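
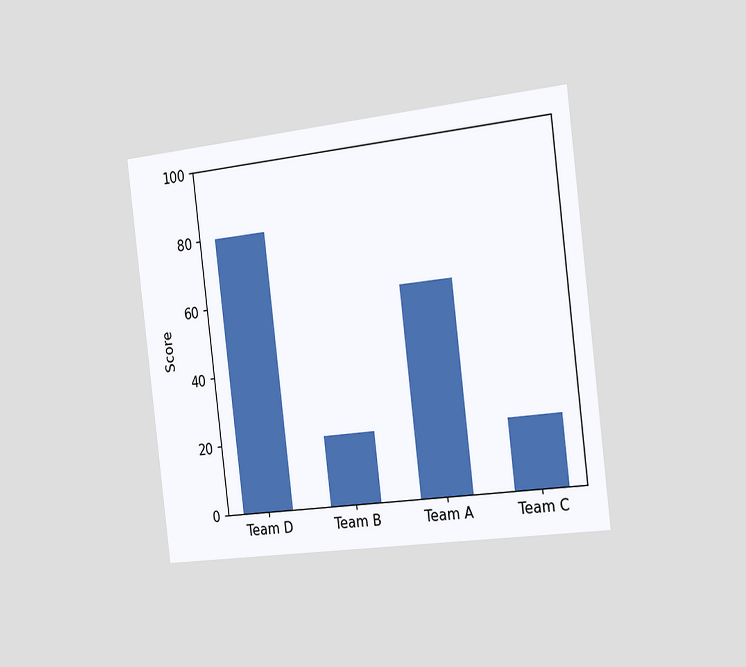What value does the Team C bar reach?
20

The chart is tilted about 7° counter-clockwise and viewed slightly from the right. Reading along the chart's y-axis, the Team C bar reaches 20.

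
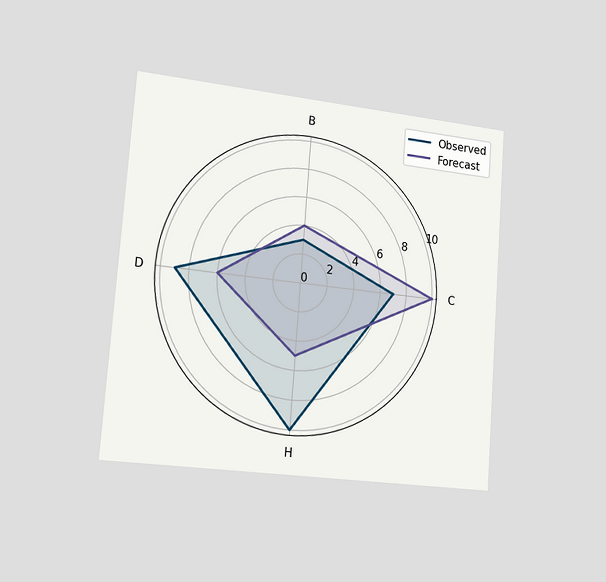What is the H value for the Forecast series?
5

The chart is tilted about 4° clockwise and viewed slightly from the left. On the H axis, Forecast reaches 5.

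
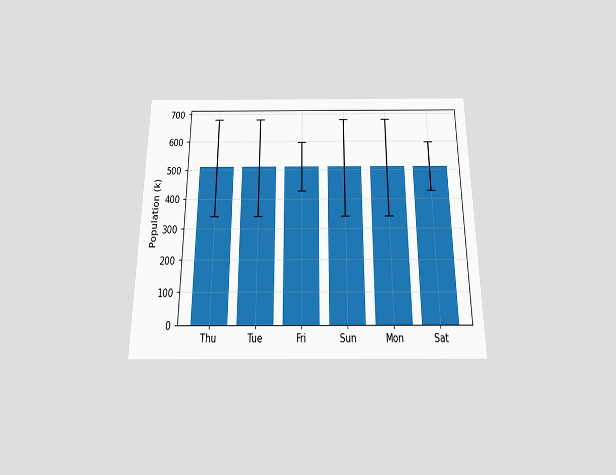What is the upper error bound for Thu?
680k

The chart is viewed slightly from below. The Thu bar's upper whisker reaches 680k.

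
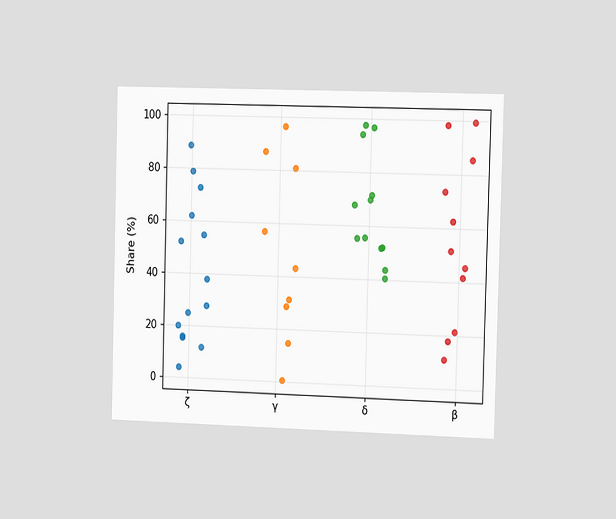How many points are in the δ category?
12

The chart is viewed slightly from the right. Counting the markers in the δ column gives 12.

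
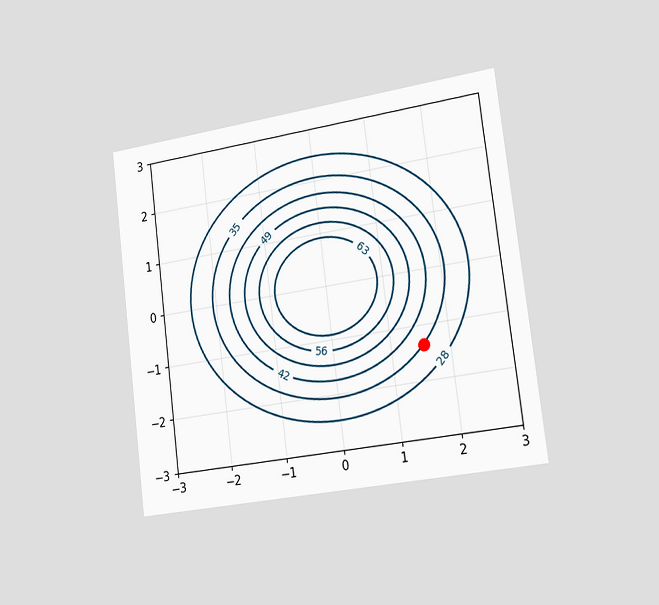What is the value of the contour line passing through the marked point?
The chart is tilted about 7° counter-clockwise and viewed slightly from the right. The marked point sits on the contour labelled 35.

35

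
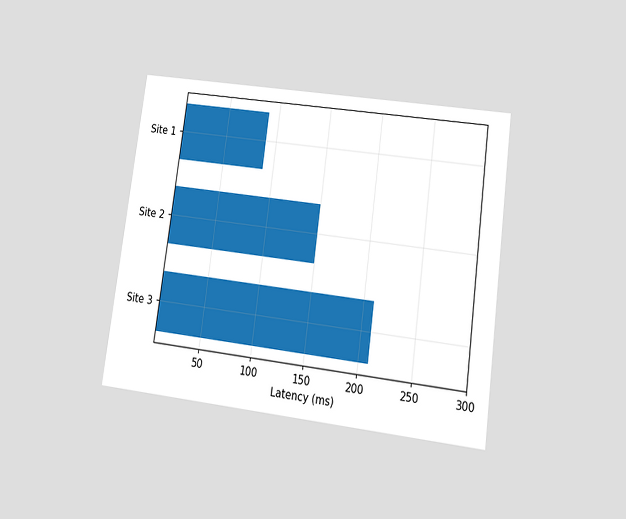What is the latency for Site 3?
The chart is tilted about 8° clockwise and viewed at a slight angle. Reading along the chart's x-axis, the Site 3 bar reaches 210ms.

210ms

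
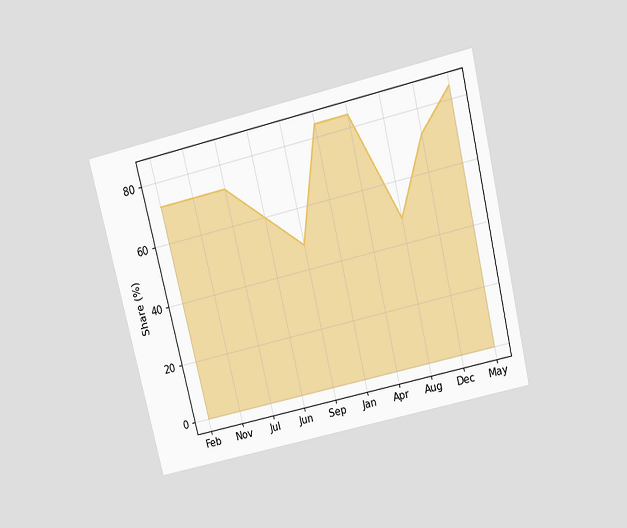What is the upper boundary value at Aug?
The chart is tilted about 13° counter-clockwise and viewed slightly from above. At Aug the upper boundary is at 48%.

48%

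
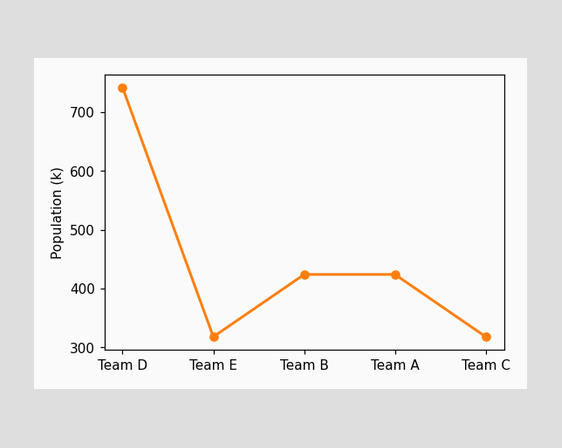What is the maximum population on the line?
The highest point is at Team D, and reading across to the y-axis gives 742k.

742k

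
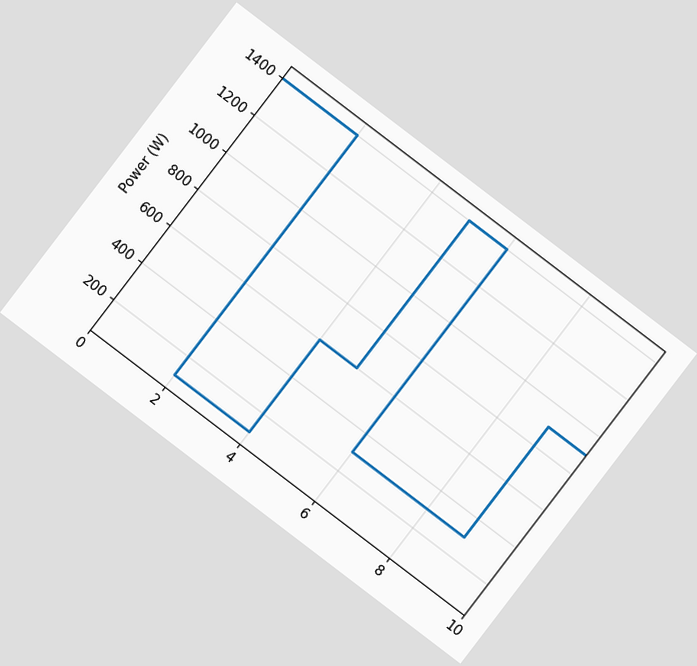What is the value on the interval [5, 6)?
1400W

The chart is tilted about 37° clockwise. On [5, 6) the step sits at 1400W.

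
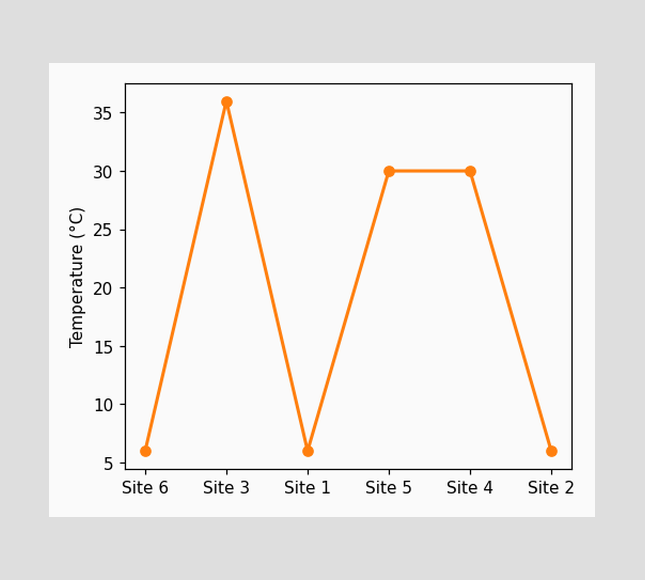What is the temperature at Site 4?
At Site 4, the line is at 30°C.

30°C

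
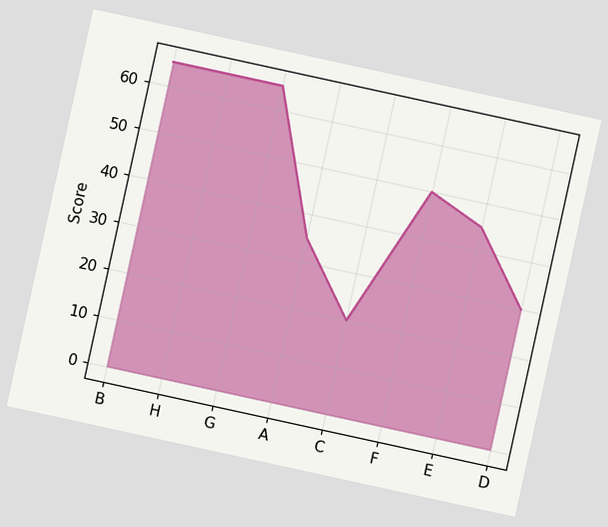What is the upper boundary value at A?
The chart is tilted about 12° clockwise. At A the upper boundary is at 35.

35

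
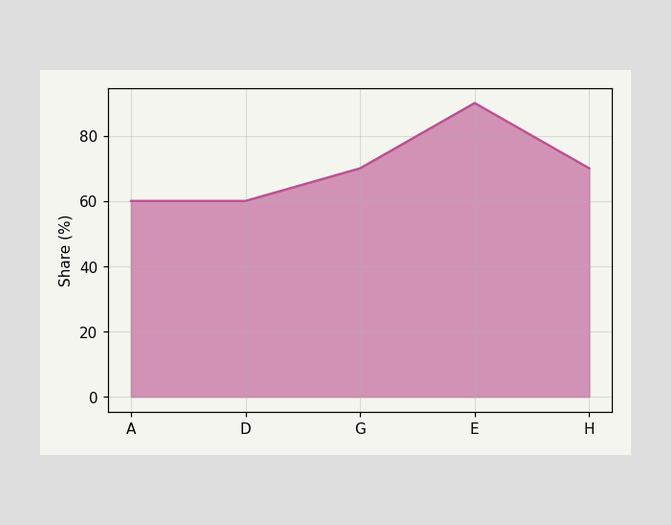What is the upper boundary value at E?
90%

At E the upper boundary is at 90%.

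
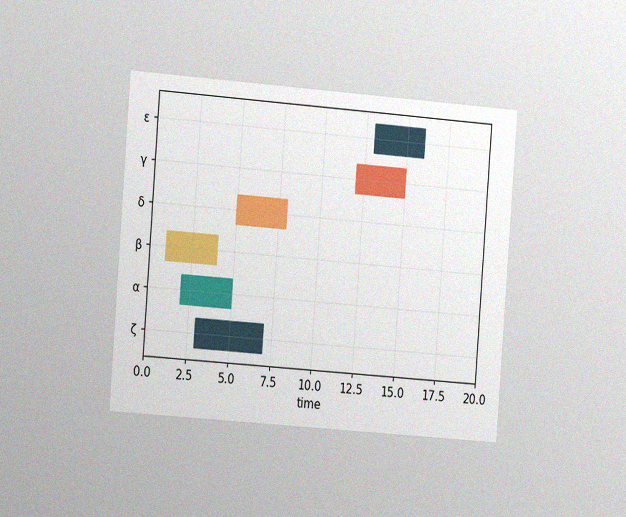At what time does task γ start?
12

The chart is tilted about 4° clockwise and viewed slightly from the left, with some photo noise. The γ bar begins at t=12.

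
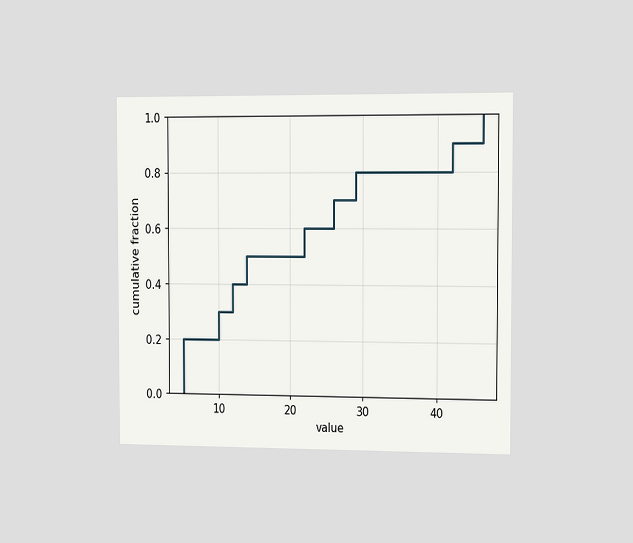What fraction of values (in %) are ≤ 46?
100%

The chart is viewed slightly from the right. At x=46 the ECDF step is at 100%.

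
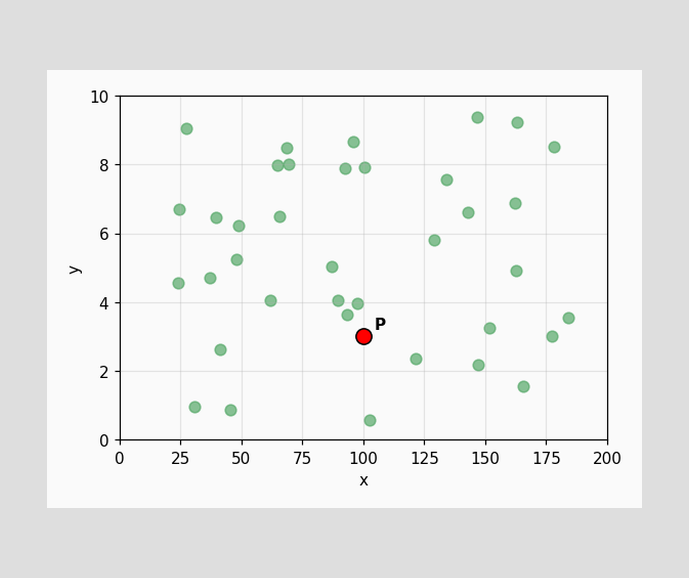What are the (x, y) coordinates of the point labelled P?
(100, 3)

Following the gridlines from P to each axis, P sits at (100, 3).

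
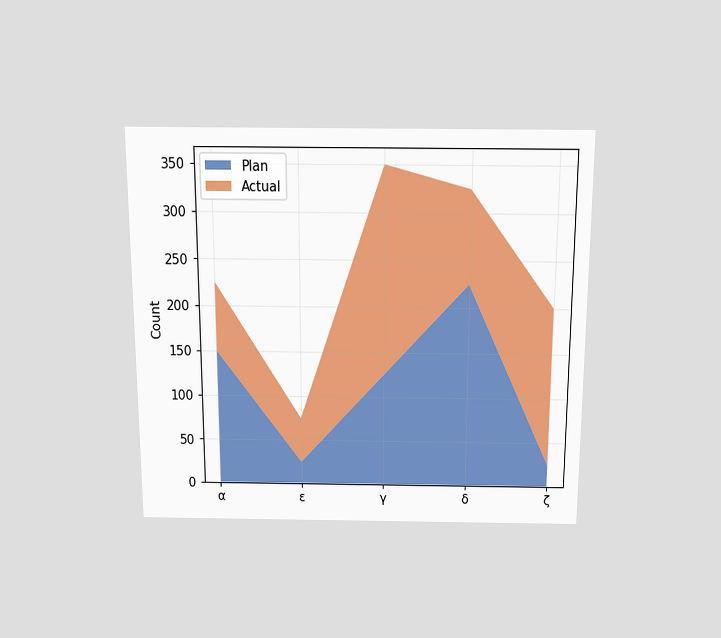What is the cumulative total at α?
The chart is viewed slightly from above. The stacked total at α reaches 225.

225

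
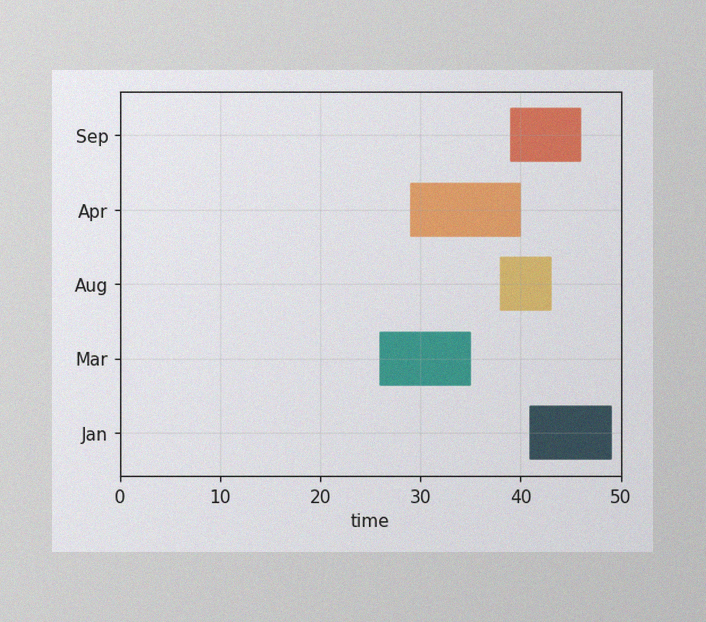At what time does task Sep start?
39

The image has some photo noise and uneven lighting. The Sep bar begins at t=39.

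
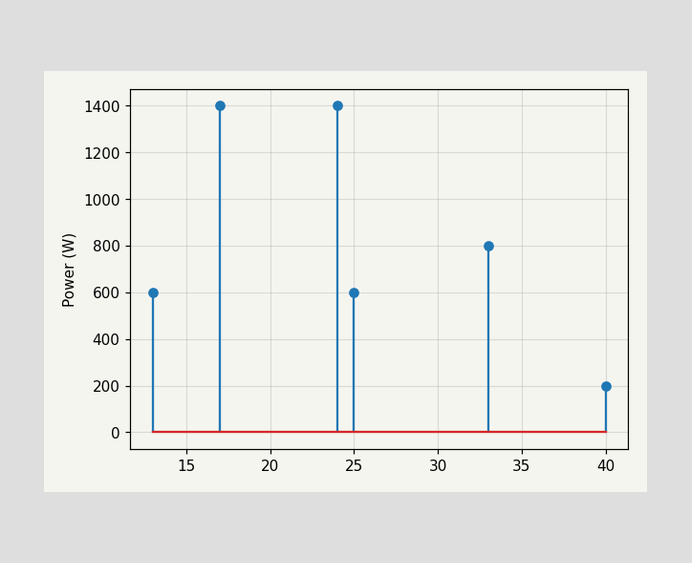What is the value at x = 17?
1400W

The stem at x=17 reaches 1400W.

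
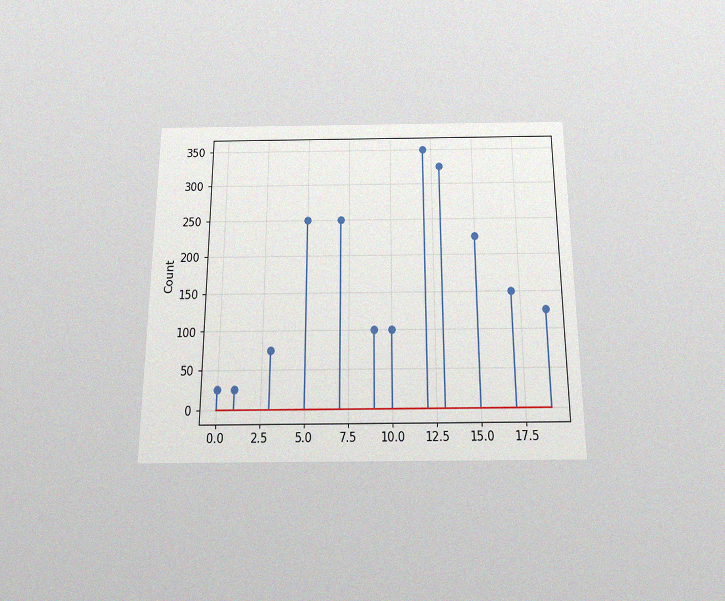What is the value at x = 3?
75

The chart is viewed slightly from below, with some photo noise. The stem at x=3 reaches 75.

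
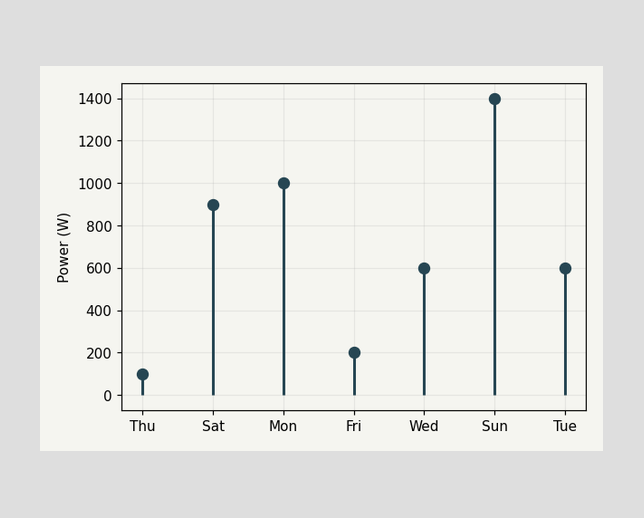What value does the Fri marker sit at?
The Fri marker sits at 200W.

200W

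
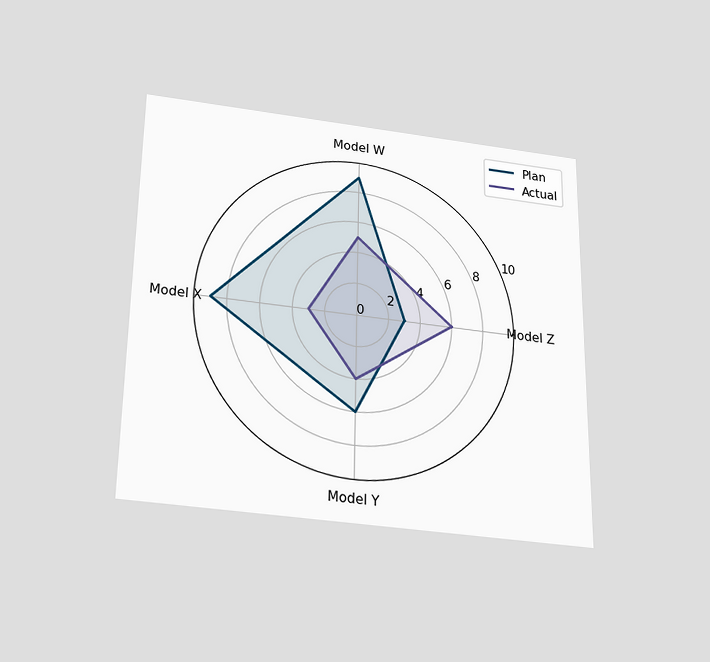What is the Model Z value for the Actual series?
The chart is viewed slightly from below. On the Model Z axis, Actual reaches 6.

6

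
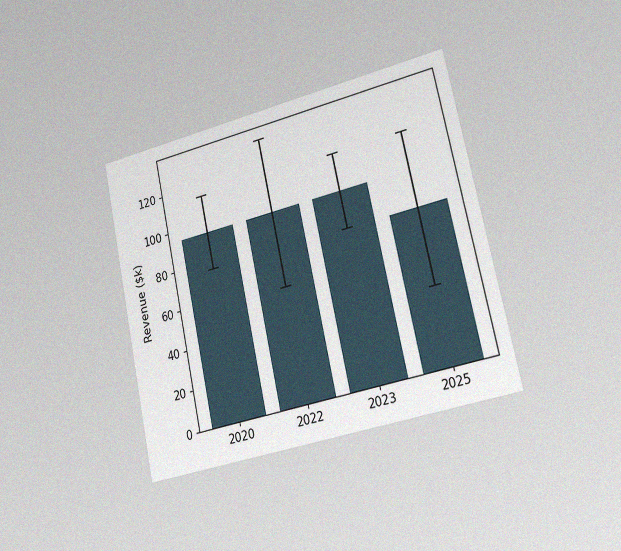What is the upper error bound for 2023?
The chart is tilted about 12° counter-clockwise and viewed slightly from the right, with some photo noise. The 2023 bar's upper whisker reaches $114k.

$114k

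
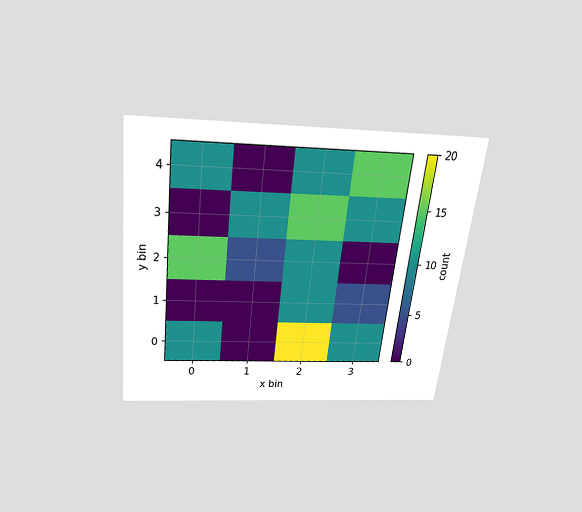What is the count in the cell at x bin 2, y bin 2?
10

The chart is tilted about 6° clockwise and viewed slightly from above. Matching the cell (2, 2) against the colorbar gives 10.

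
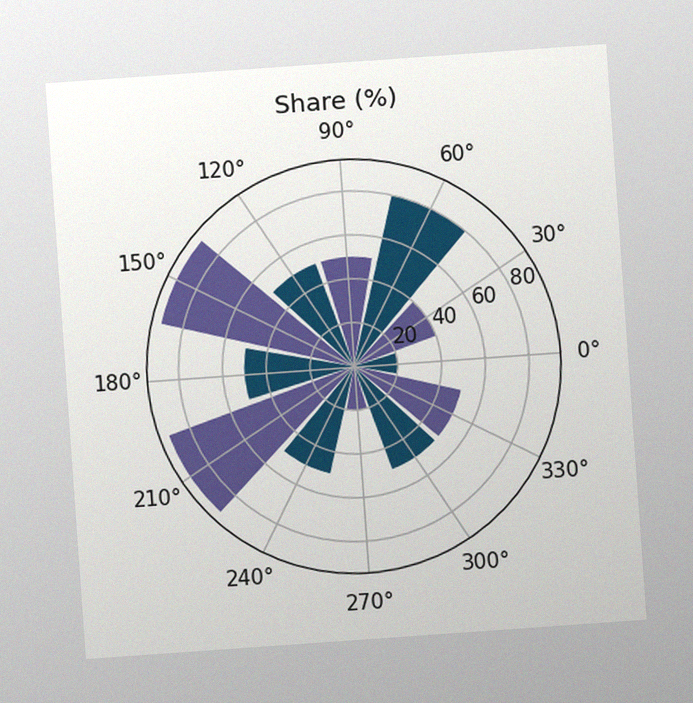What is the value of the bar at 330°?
The chart is tilted about 4° counter-clockwise, with some photo noise. The bar at 330° reaches 50% on the radial axis.

50%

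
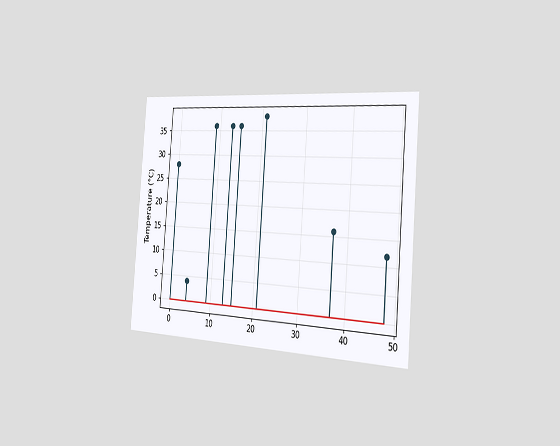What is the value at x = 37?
16°C

The chart is tilted about 4° clockwise and viewed slightly from the right. The stem at x=37 reaches 16°C.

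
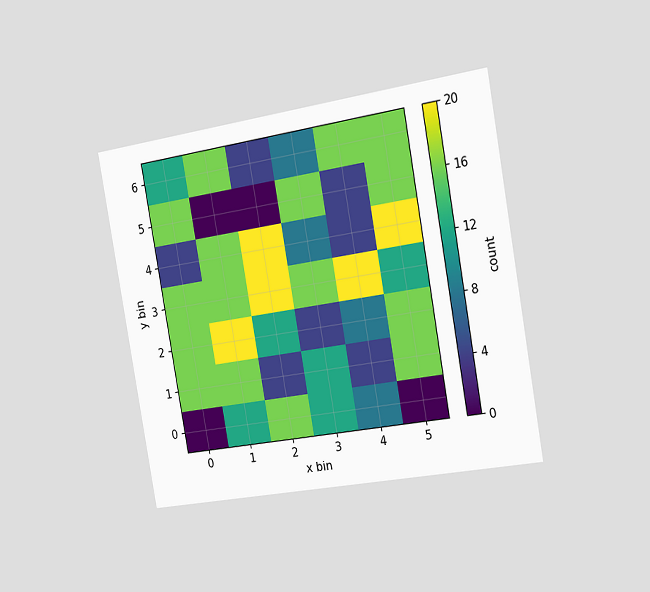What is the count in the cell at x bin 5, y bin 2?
16

The chart is tilted about 10° counter-clockwise and viewed slightly from the right. Matching the cell (5, 2) against the colorbar gives 16.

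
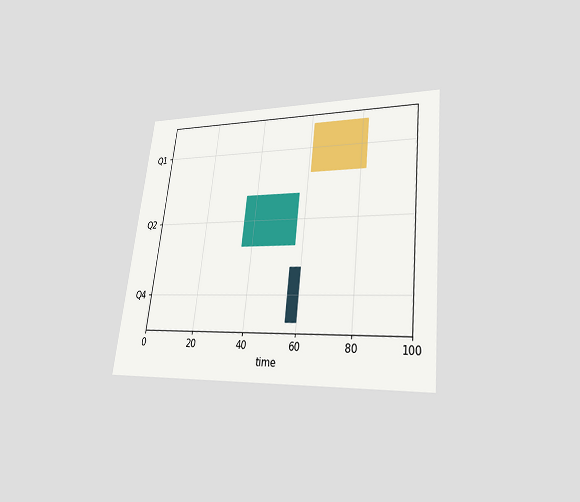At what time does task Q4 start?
56

The chart is tilted about 7° clockwise and viewed at a slight angle. The Q4 bar begins at t=56.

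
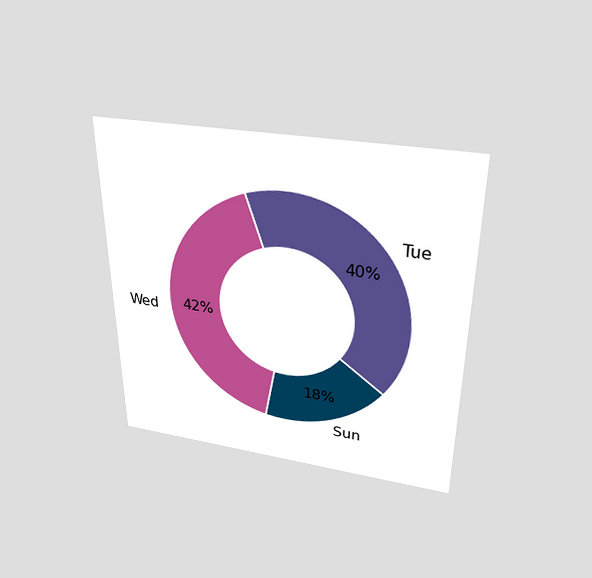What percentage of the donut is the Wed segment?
The chart is viewed slightly from above. The Wed segment takes up 42% of the ring.

42%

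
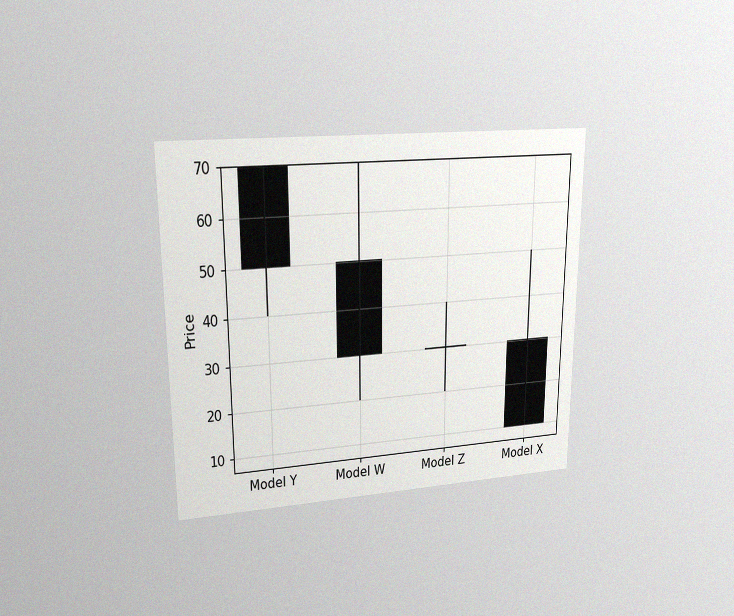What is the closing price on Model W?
30

The chart is viewed at a slight angle, with some photo noise. The Model W candle closes at 30.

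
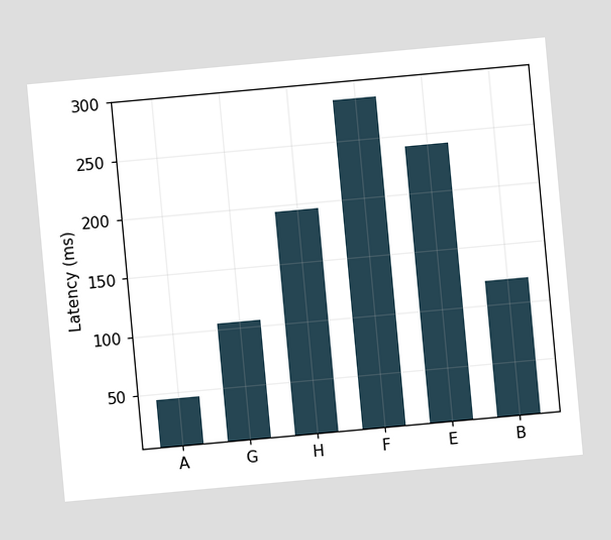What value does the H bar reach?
The chart is tilted about 5° counter-clockwise. Reading along the chart's y-axis, the H bar reaches 195ms.

195ms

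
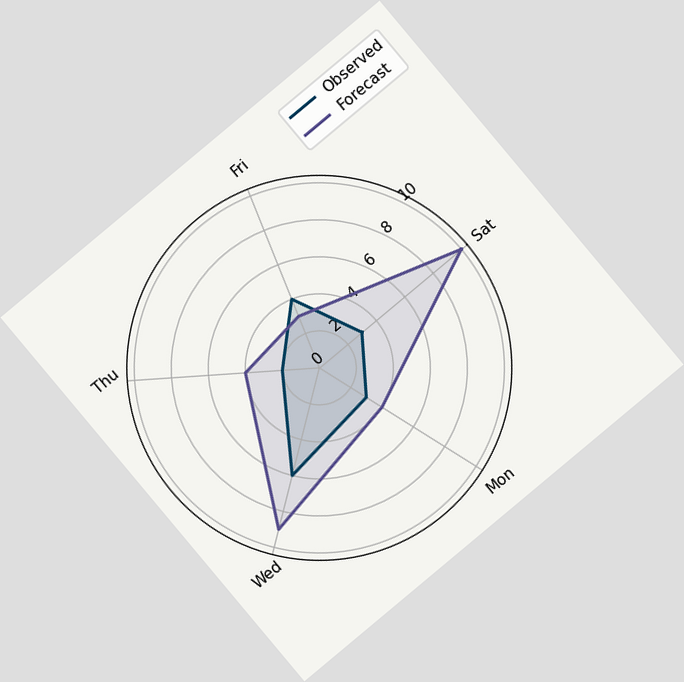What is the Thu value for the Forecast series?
4

The chart is tilted about 40° counter-clockwise. On the Thu axis, Forecast reaches 4.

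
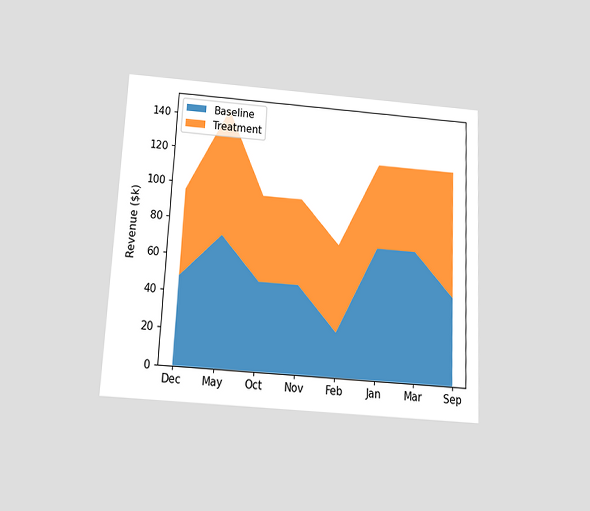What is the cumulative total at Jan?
The chart is tilted about 3° clockwise and viewed slightly from below. The stacked total at Jan reaches $120k.

$120k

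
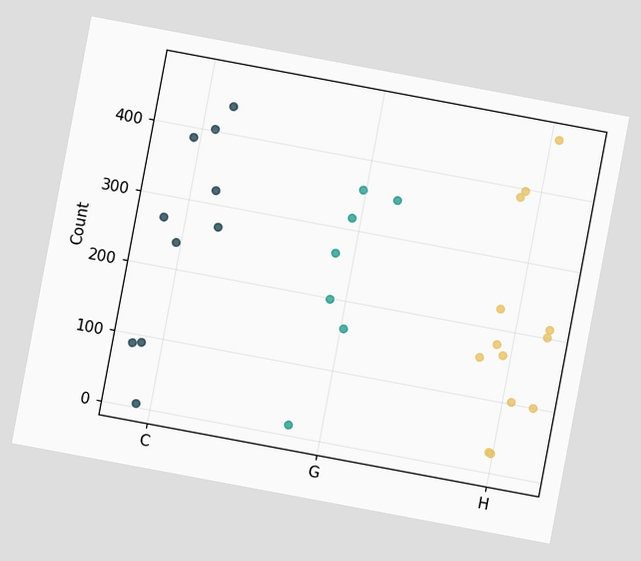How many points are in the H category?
The chart is tilted about 11° clockwise. Counting the markers in the H column gives 13.

13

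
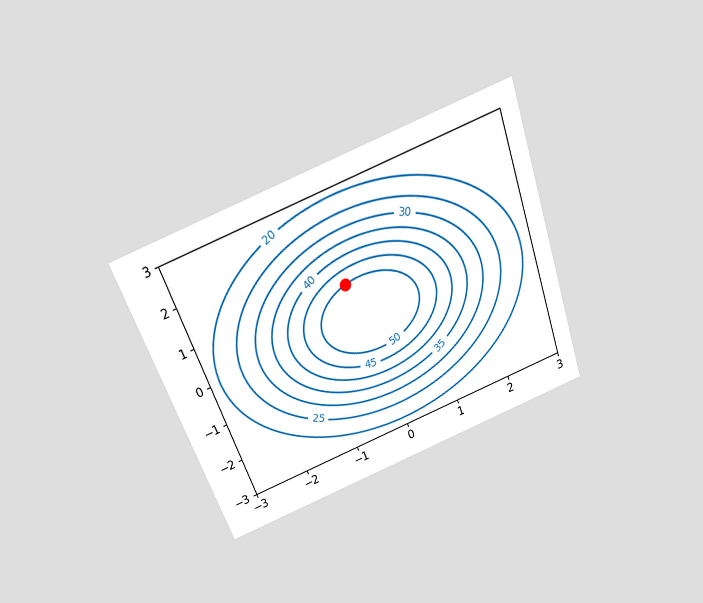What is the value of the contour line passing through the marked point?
50

The chart is tilted about 20° counter-clockwise and viewed slightly from above. The marked point sits on the contour labelled 50.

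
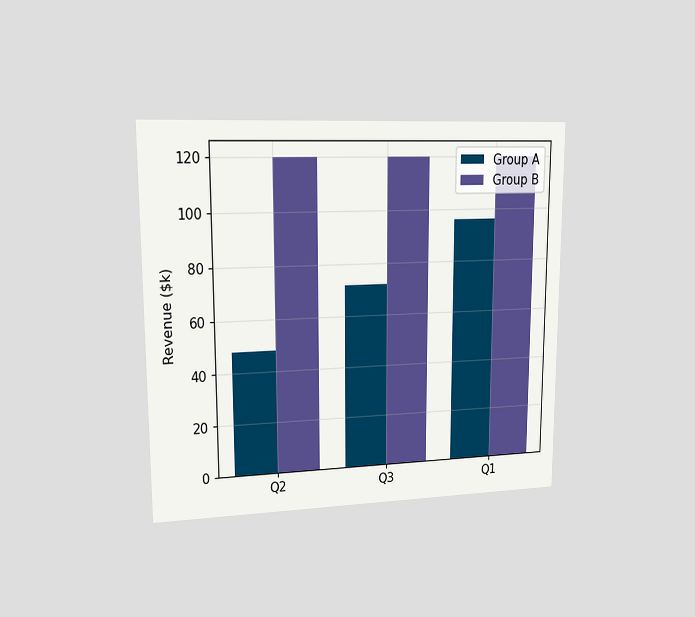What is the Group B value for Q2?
$120k

The chart is viewed at a slight angle. The Group B bar at Q2 reaches $120k on the y-axis.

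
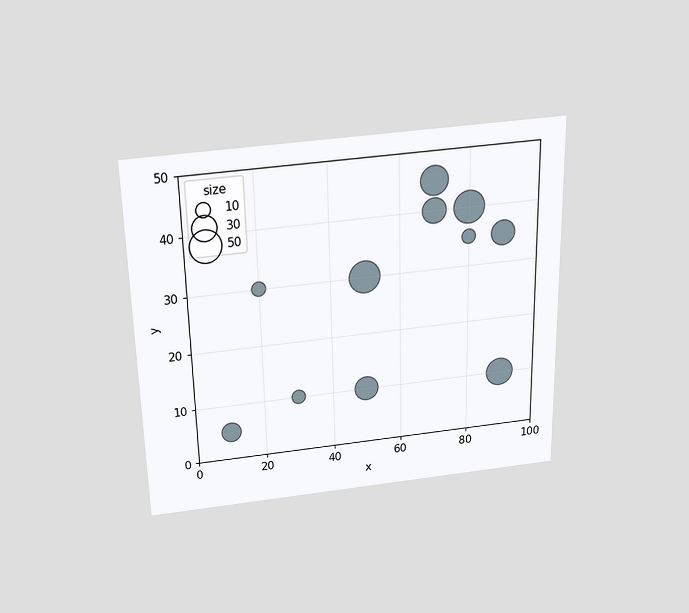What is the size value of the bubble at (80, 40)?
The chart is viewed slightly from above. Matching the bubble at (80, 40) against the size legend gives 50.

50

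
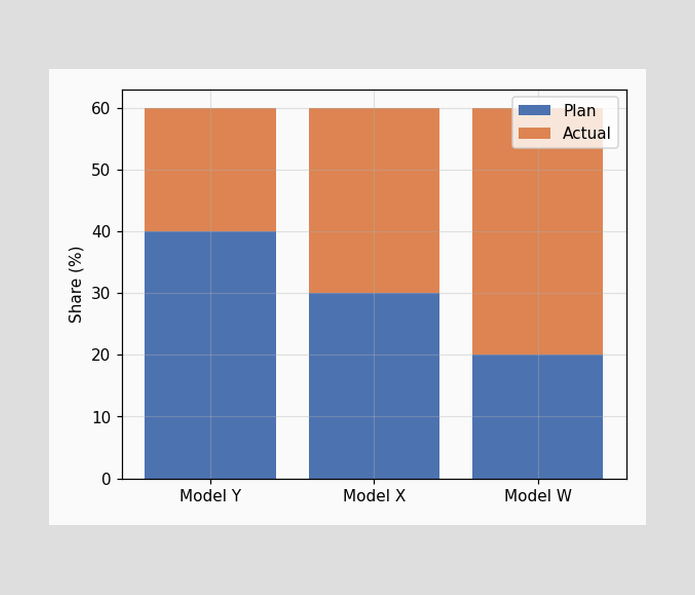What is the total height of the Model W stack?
60%

The Model W stack's top reaches 60% on the y-axis.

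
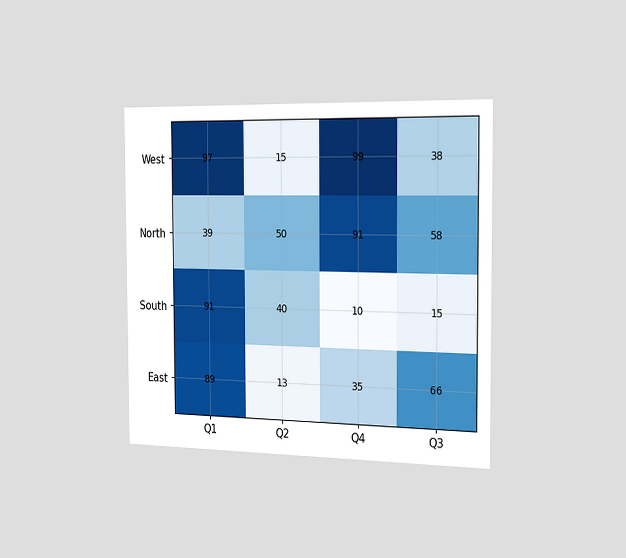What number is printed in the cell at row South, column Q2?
40

The chart is viewed slightly from the right. The (South, Q2) cell reads 40.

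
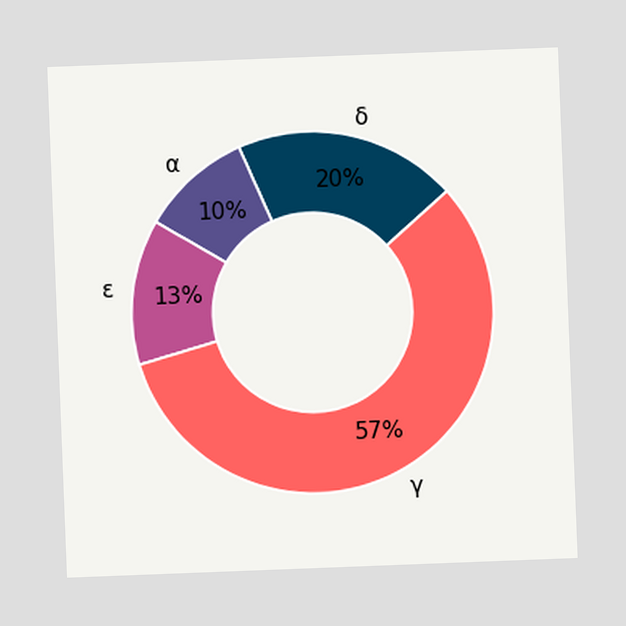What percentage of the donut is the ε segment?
13%

The chart is tilted about 2° counter-clockwise. The ε segment takes up 13% of the ring.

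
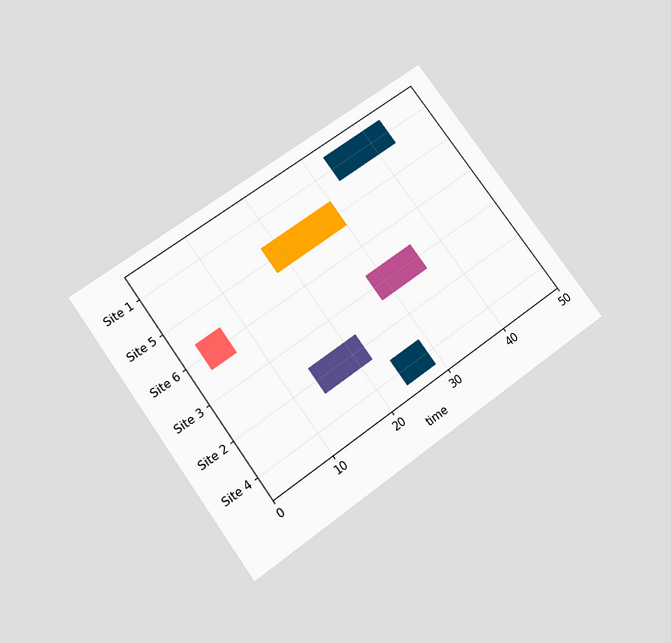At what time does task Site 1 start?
33

The chart is tilted about 36° counter-clockwise and viewed slightly from below. The Site 1 bar begins at t=33.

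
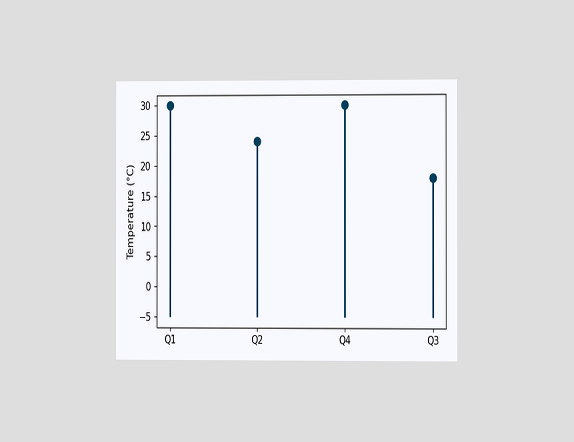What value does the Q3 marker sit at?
18°C

The chart is viewed slightly from the right. The Q3 marker sits at 18°C.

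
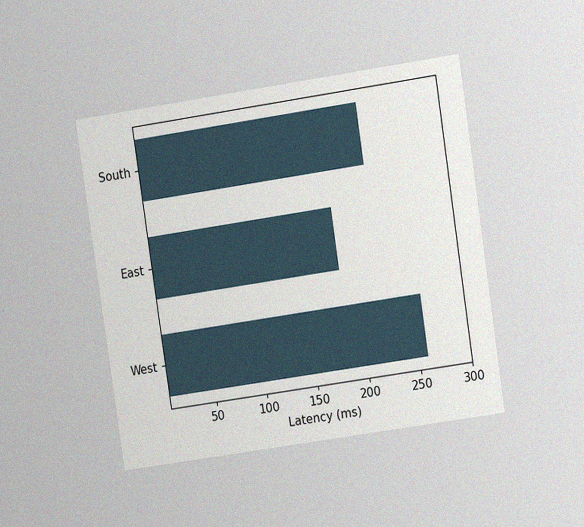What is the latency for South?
222ms

The chart is tilted about 9° counter-clockwise and viewed at a slight angle, with some photo noise. Reading along the chart's x-axis, the South bar reaches 222ms.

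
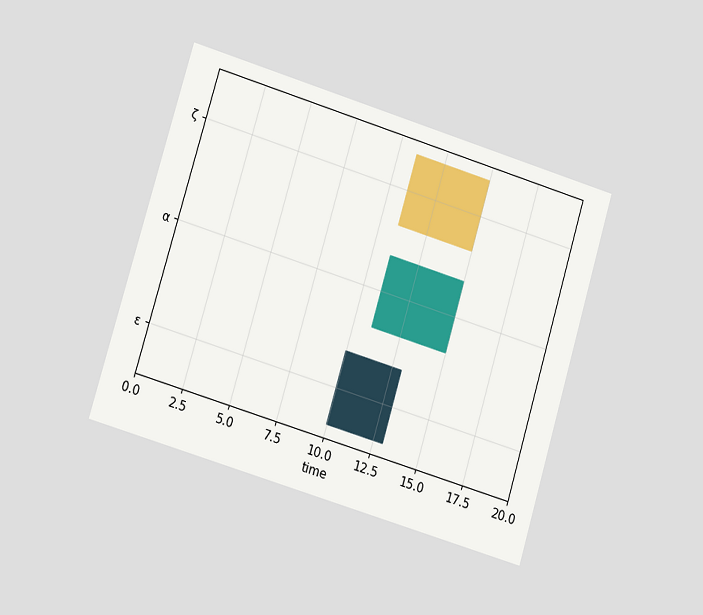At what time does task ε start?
The chart is tilted about 17° clockwise and viewed at a slight angle. The ε bar begins at t=10.

10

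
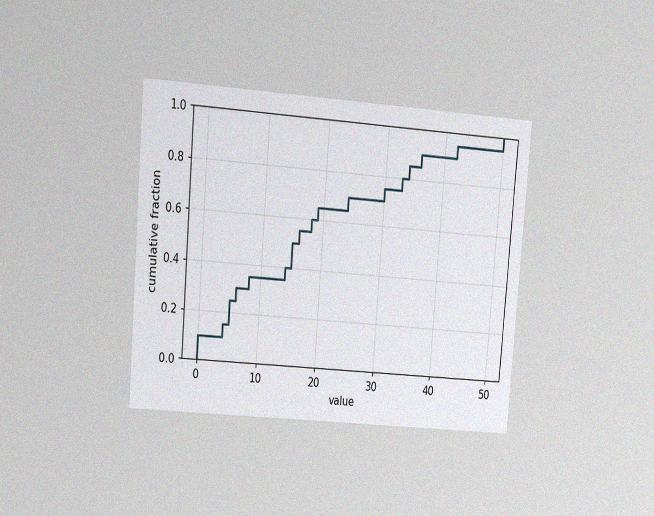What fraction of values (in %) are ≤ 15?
50%

The chart is tilted about 5° clockwise and viewed at a slight angle, with some photo noise. At x=15 the ECDF step is at 50%.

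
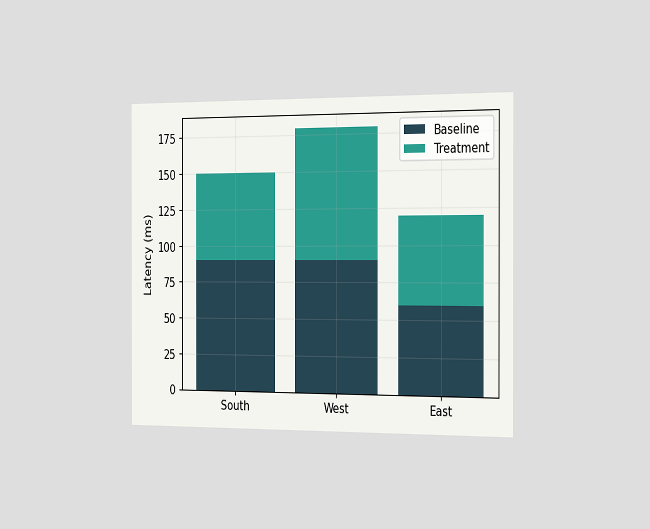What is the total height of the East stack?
120ms

The chart is viewed slightly from the right. The East stack's top reaches 120ms on the y-axis.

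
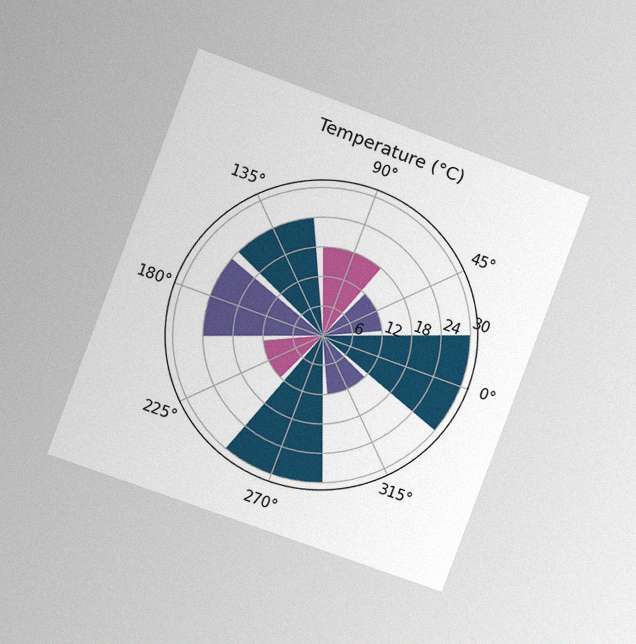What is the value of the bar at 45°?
12°C

The chart is tilted about 20° clockwise and viewed slightly from the left, with some photo noise. The bar at 45° reaches 12°C on the radial axis.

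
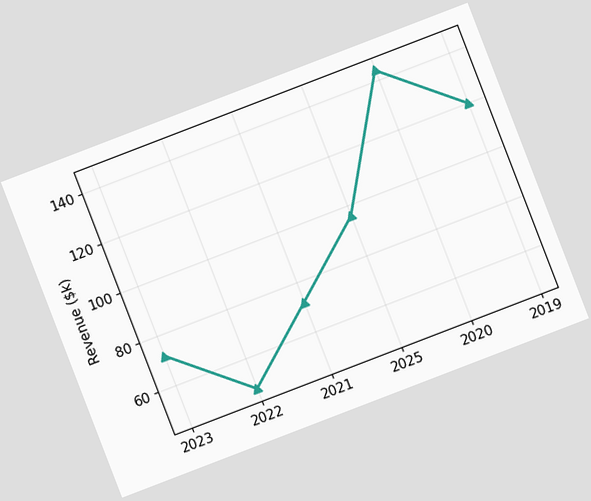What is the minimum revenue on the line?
The chart is tilted about 21° counter-clockwise. The lowest point is at 2022, and reading across to the y-axis gives $48k.

$48k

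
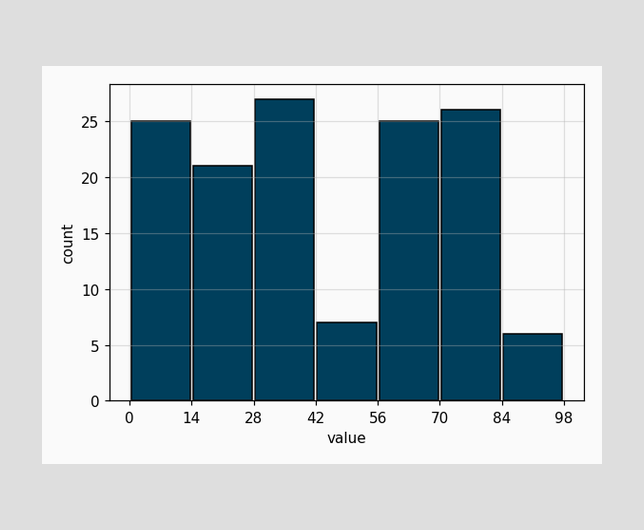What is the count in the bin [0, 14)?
25

The [0, 14) bin has height 25.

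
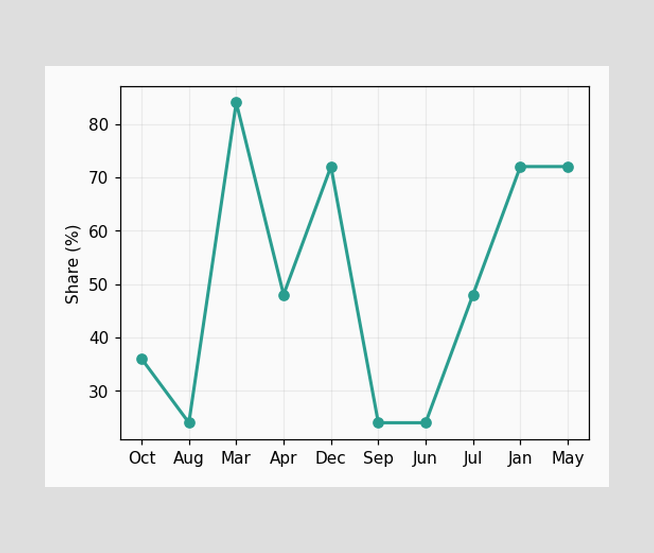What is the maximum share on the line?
84%

The highest point is at Mar, and reading across to the y-axis gives 84%.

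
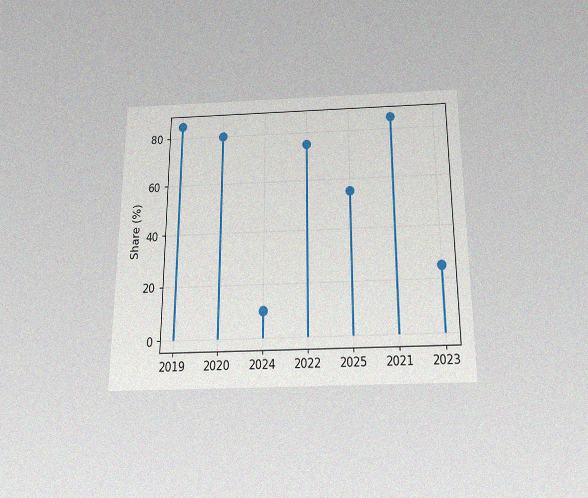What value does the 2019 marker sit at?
The chart is viewed slightly from below, with some photo noise. The 2019 marker sits at 85%.

85%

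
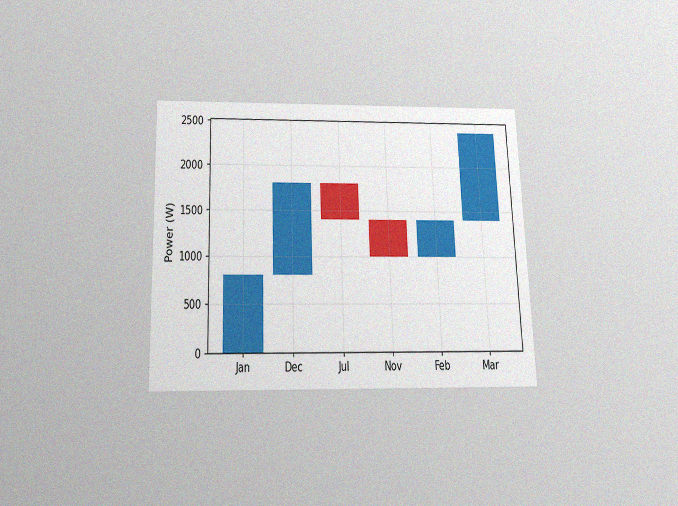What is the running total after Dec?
The chart is viewed slightly from below, with some photo noise. After Dec the running total reaches 1800W.

1800W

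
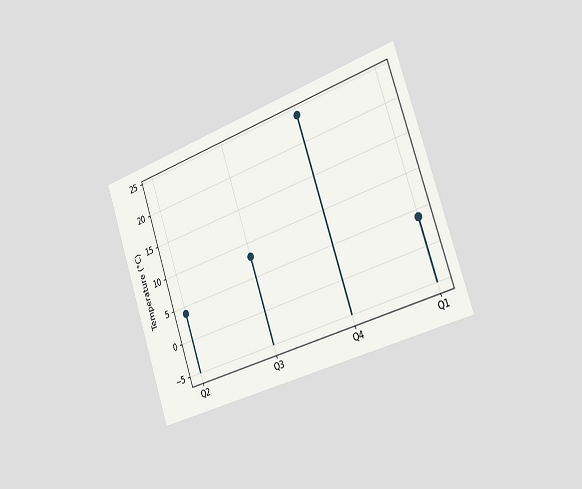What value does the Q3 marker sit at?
8°C

The chart is tilted about 19° counter-clockwise and viewed slightly from the right. The Q3 marker sits at 8°C.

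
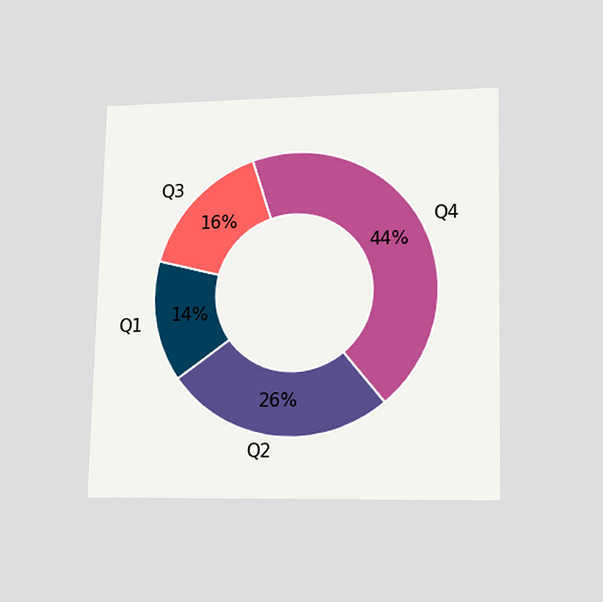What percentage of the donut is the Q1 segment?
The chart is viewed at a slight angle. The Q1 segment takes up 14% of the ring.

14%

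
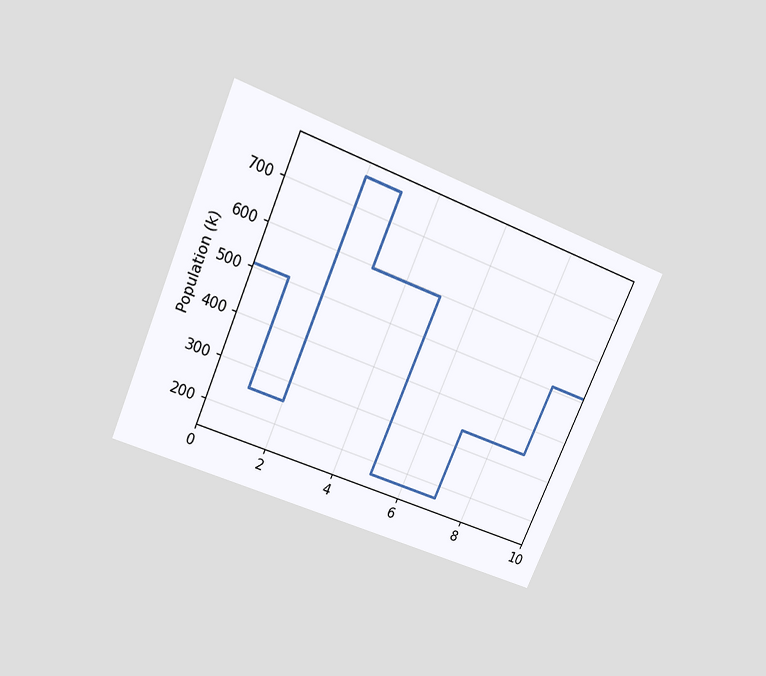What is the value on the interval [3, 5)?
The chart is tilted about 23° clockwise and viewed slightly from above. On [3, 5) the step sits at 595k.

595k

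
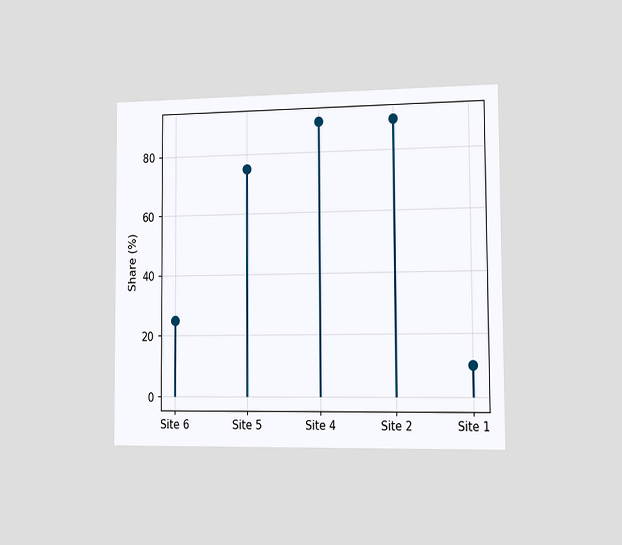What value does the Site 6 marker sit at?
25%

The chart is viewed slightly from the right. The Site 6 marker sits at 25%.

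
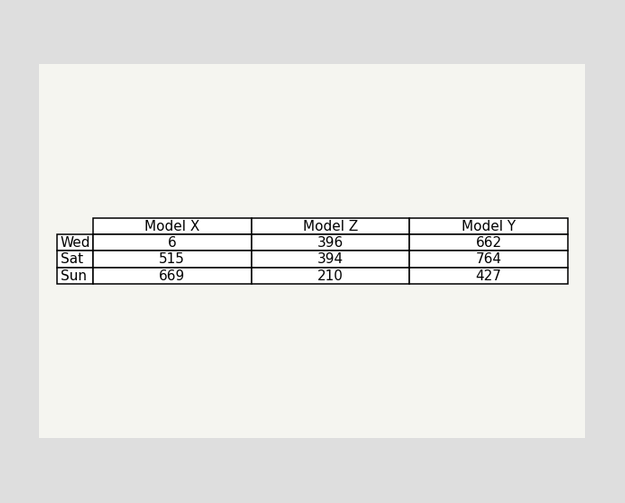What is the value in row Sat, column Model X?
515

The (Sat, Model X) cell reads 515.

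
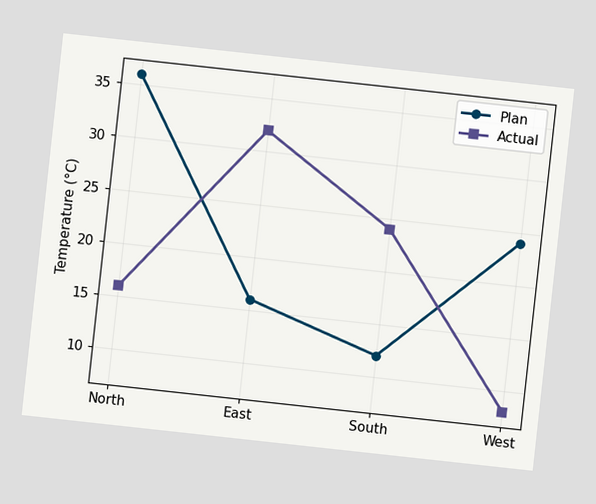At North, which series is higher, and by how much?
The chart is tilted about 6° clockwise. At North, Plan sits above the other line by 20°C.

Plan, by 20°C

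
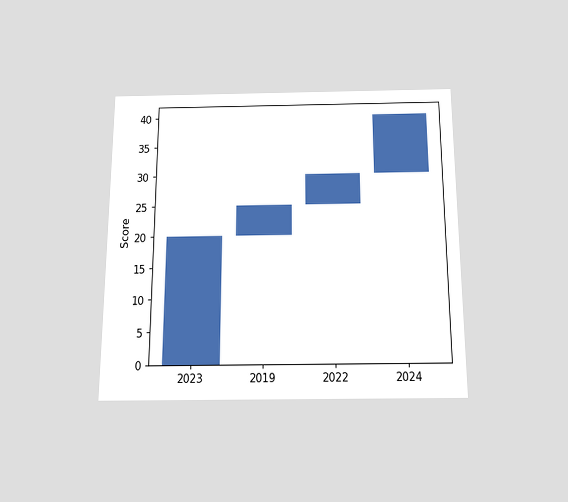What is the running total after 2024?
40

The chart is viewed slightly from below. After 2024 the running total reaches 40.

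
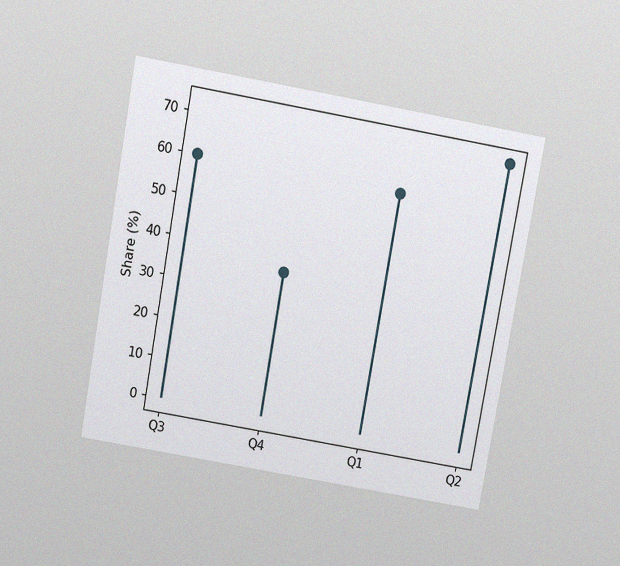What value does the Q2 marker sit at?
72%

The chart is tilted about 10° clockwise and viewed at a slight angle, with some photo noise. The Q2 marker sits at 72%.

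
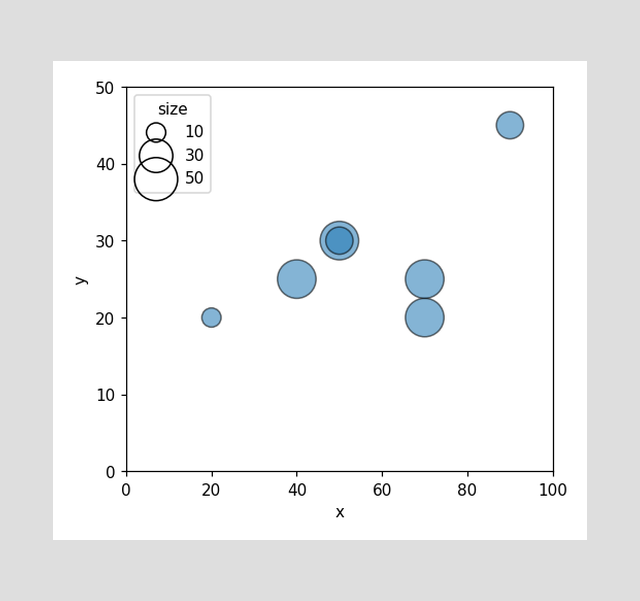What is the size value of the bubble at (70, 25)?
40

Matching the bubble at (70, 25) against the size legend gives 40.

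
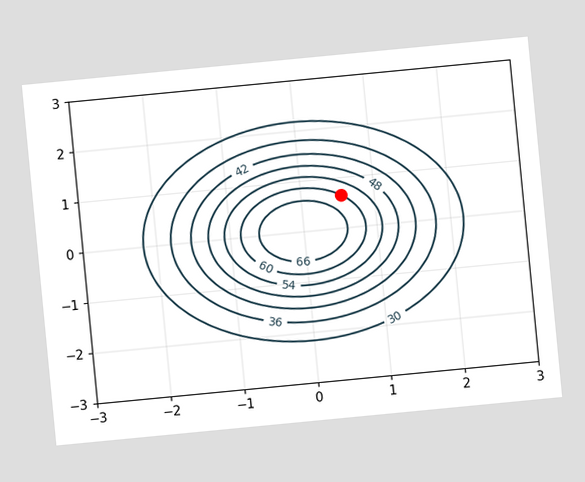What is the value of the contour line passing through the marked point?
60

The chart is tilted about 5° counter-clockwise. The marked point sits on the contour labelled 60.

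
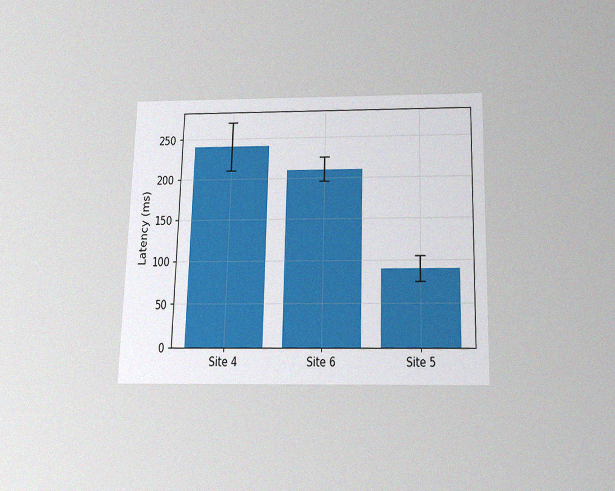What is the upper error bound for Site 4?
270ms

The chart is viewed slightly from below, with some photo noise. The Site 4 bar's upper whisker reaches 270ms.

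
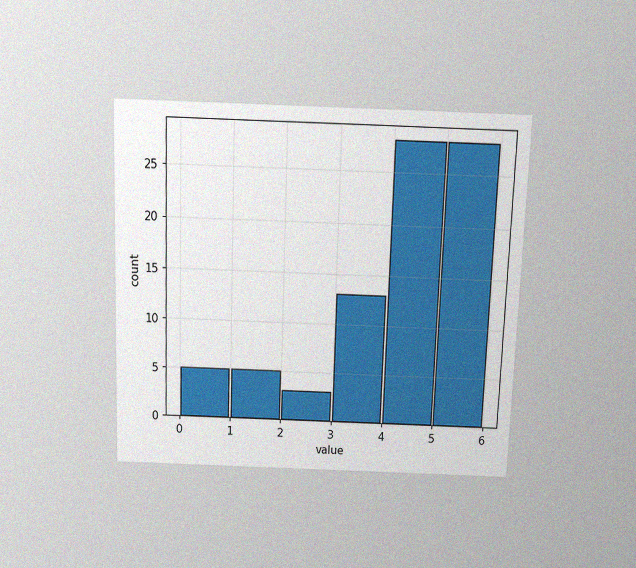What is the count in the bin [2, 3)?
The chart is viewed slightly from above, with some photo noise. The [2, 3) bin has height 3.

3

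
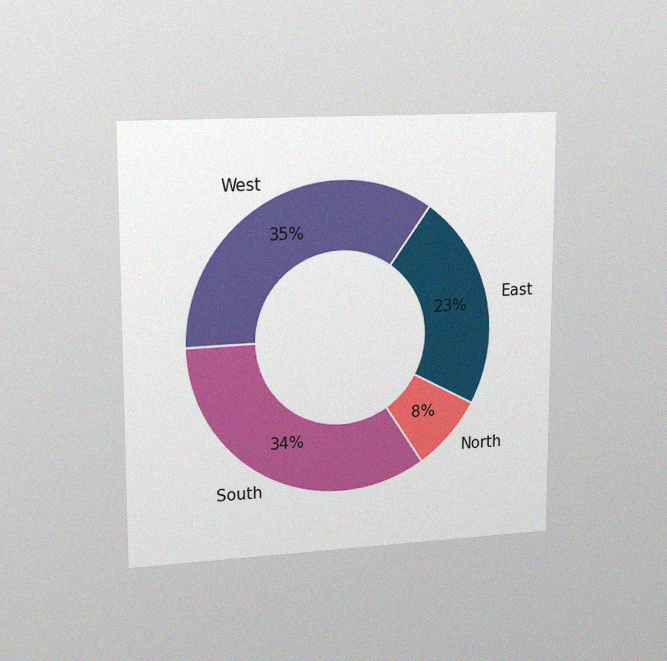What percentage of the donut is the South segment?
The chart is viewed slightly from the left, with some photo noise. The South segment takes up 34% of the ring.

34%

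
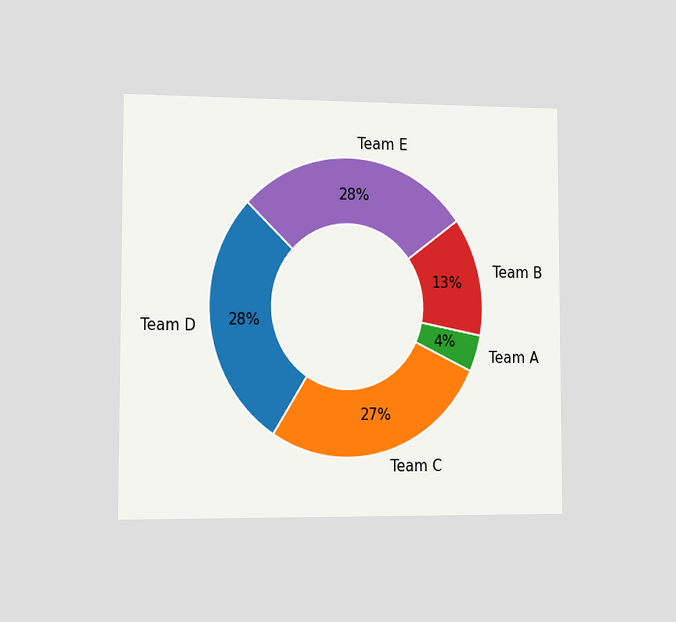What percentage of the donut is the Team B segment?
13%

The chart is viewed slightly from the left. The Team B segment takes up 13% of the ring.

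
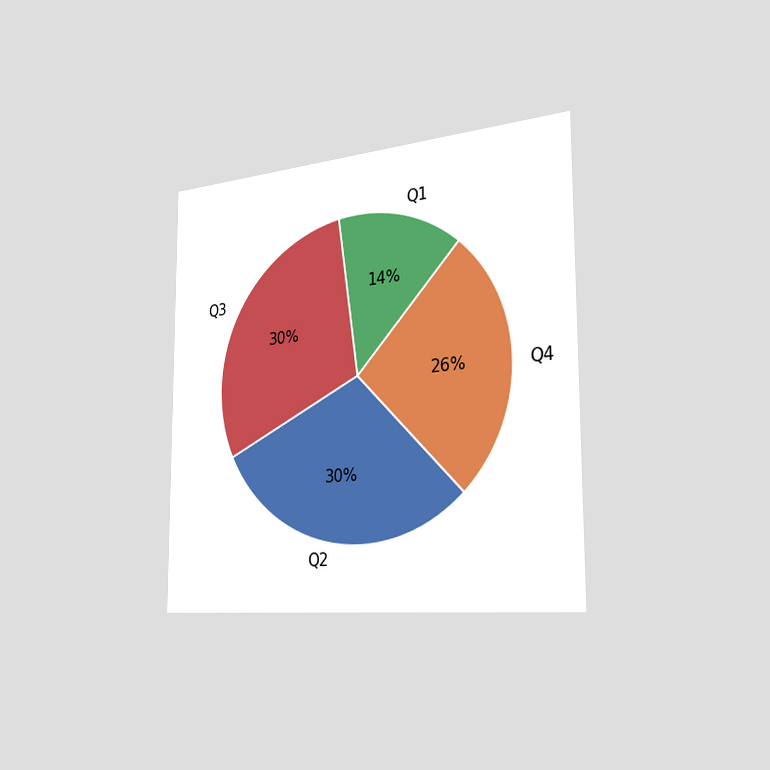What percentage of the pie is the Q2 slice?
30%

The chart is viewed slightly from the right. The Q2 slice takes up 30% of the pie.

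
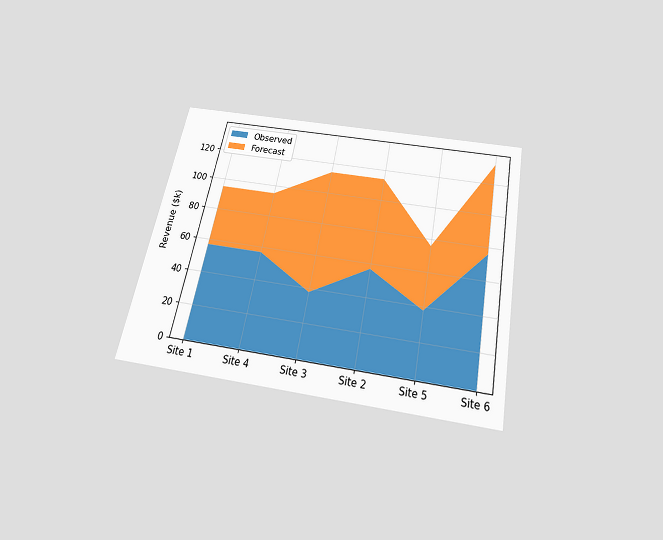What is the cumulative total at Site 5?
$76k

The chart is tilted about 11° clockwise and viewed slightly from below. The stacked total at Site 5 reaches $76k.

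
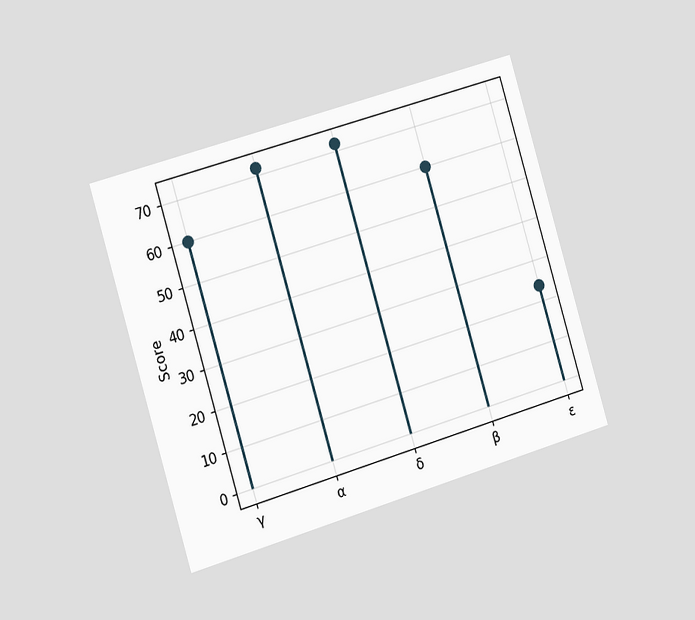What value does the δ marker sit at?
The chart is tilted about 17° counter-clockwise and viewed slightly from the left. The δ marker sits at 72.

72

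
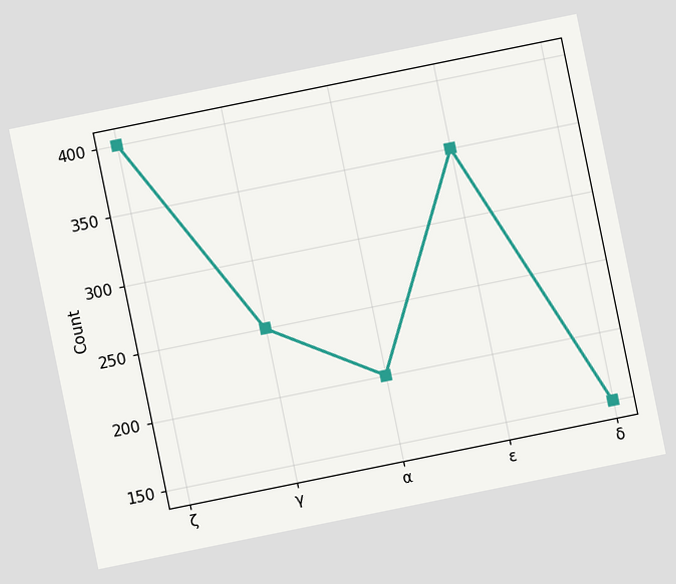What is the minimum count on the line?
150

The chart is tilted about 11° counter-clockwise. The lowest point is at δ, and reading across to the y-axis gives 150.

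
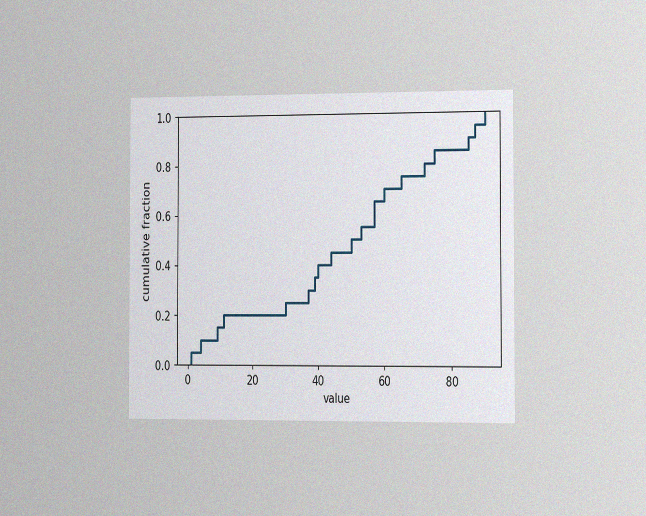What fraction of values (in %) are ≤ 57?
The chart is viewed slightly from the right, with some photo noise. At x=57 the ECDF step is at 65%.

65%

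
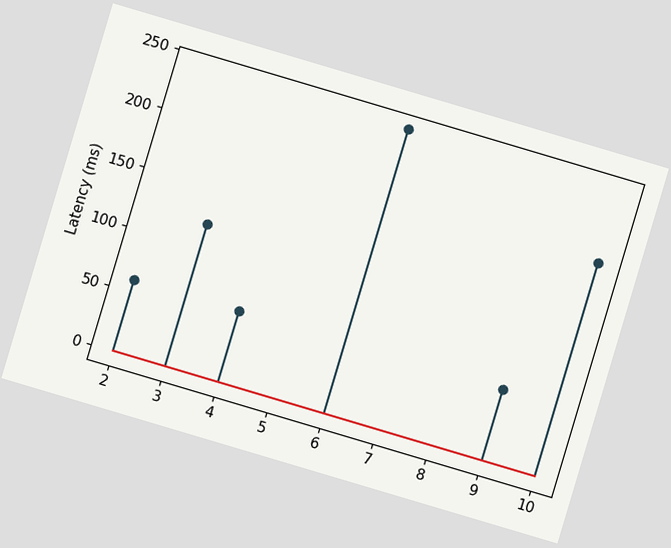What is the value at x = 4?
60ms

The chart is tilted about 17° clockwise. The stem at x=4 reaches 60ms.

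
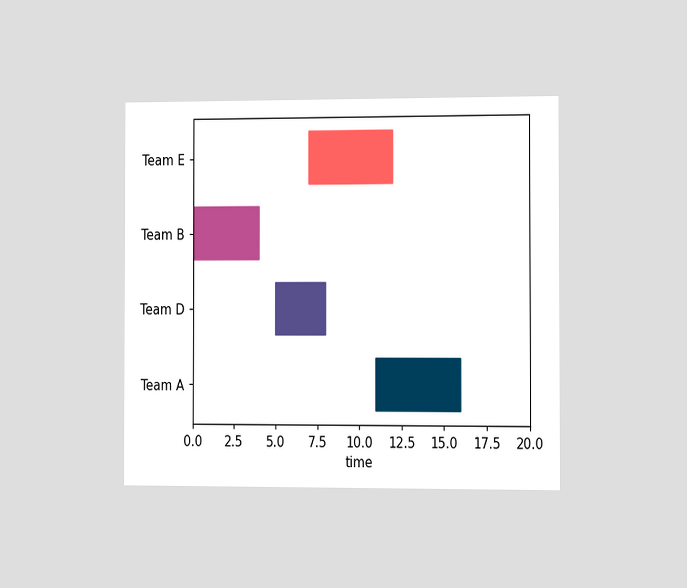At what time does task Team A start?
11

The chart is viewed slightly from the right. The Team A bar begins at t=11.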